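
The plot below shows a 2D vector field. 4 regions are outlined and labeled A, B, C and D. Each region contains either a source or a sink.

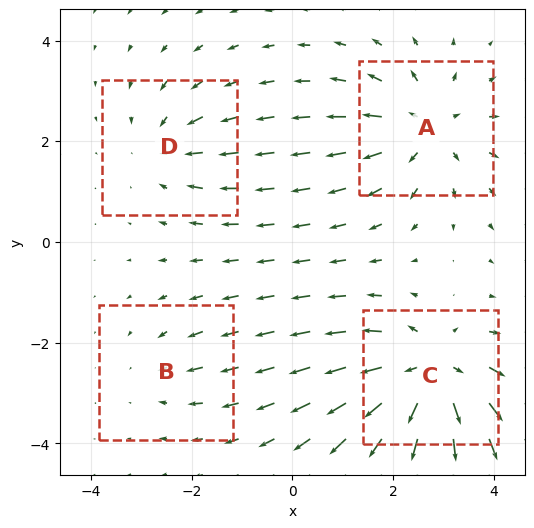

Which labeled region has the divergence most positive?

C

Divergence at each region's feature centre — A: about +4, B: about -2, C: about +6, D: about -3. Region C is most positive.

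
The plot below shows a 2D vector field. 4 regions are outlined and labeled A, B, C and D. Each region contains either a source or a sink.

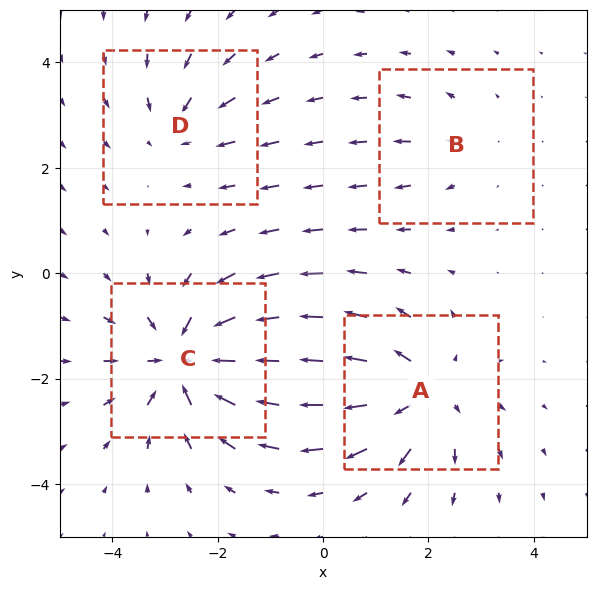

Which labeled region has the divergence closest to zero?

Divergence at each region's feature centre — A: about +5, B: about +2, C: about -6, D: about -3. Region B is closest to zero.

B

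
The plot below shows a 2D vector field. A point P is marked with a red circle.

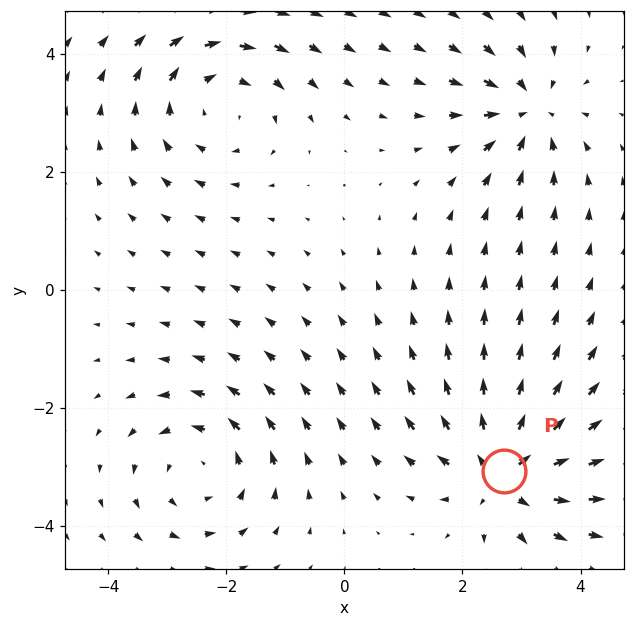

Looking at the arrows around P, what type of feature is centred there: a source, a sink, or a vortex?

At P (2.7, -3.1) the arrows spread outward. Divergence about +4, curl ≈0 — positive divergence with near-zero curl is a source.

source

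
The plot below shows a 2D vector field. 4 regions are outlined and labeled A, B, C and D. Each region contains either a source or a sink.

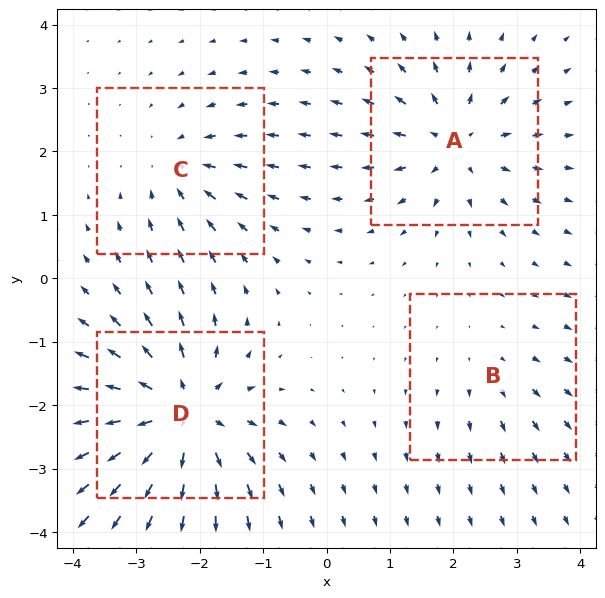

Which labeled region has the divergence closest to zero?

B

Divergence at each region's feature centre — A: about +6, B: about +2, C: about -4, D: about +8. Region B is closest to zero.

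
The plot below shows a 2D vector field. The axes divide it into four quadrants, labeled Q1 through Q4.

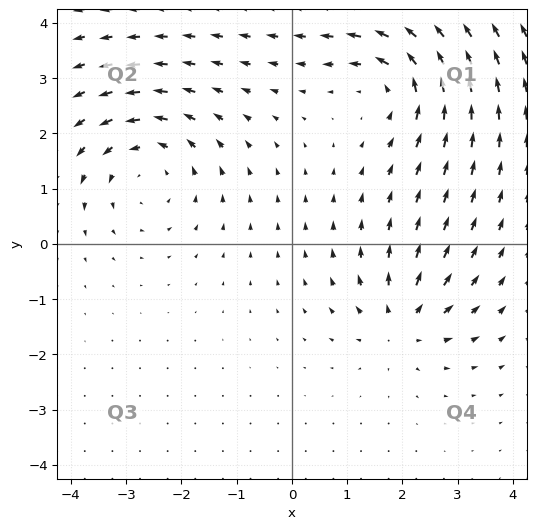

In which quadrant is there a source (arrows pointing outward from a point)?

Q4

The source sits at approximately (2.0, -1.4), which lies in quadrant Q4. The divergence there is about +4, positive as expected for a source.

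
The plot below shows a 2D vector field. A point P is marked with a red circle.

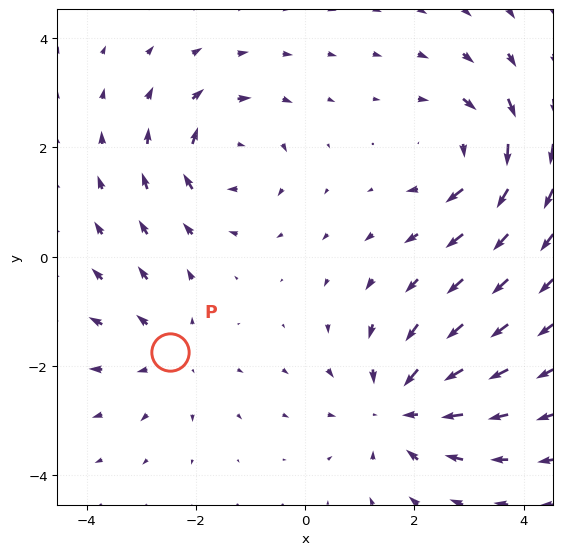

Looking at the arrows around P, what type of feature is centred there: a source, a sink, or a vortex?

At P (-2.5, -1.7) the arrows spread outward. Divergence about +3, curl ≈0 — positive divergence with near-zero curl is a source.

source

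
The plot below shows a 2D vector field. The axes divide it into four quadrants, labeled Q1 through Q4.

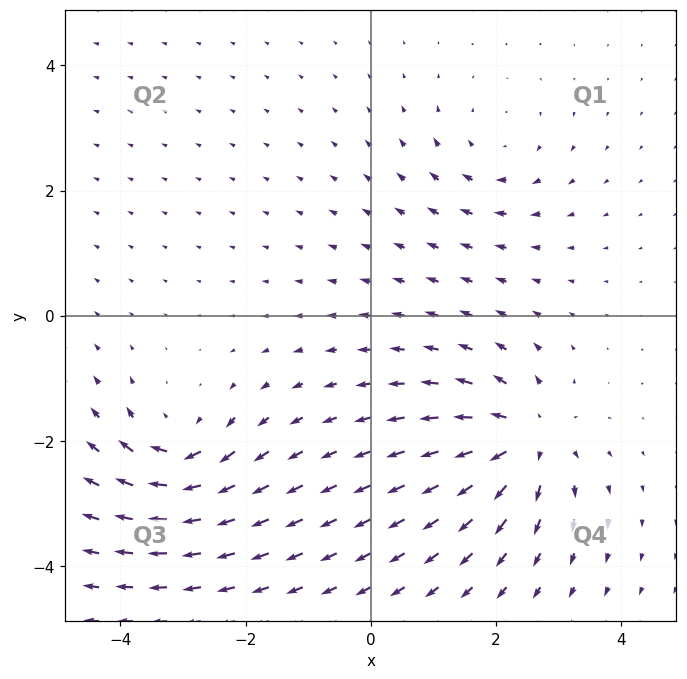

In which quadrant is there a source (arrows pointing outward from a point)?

The source sits at approximately (2.5, -2.0), which lies in quadrant Q4. The divergence there is about +6, positive as expected for a source.

Q4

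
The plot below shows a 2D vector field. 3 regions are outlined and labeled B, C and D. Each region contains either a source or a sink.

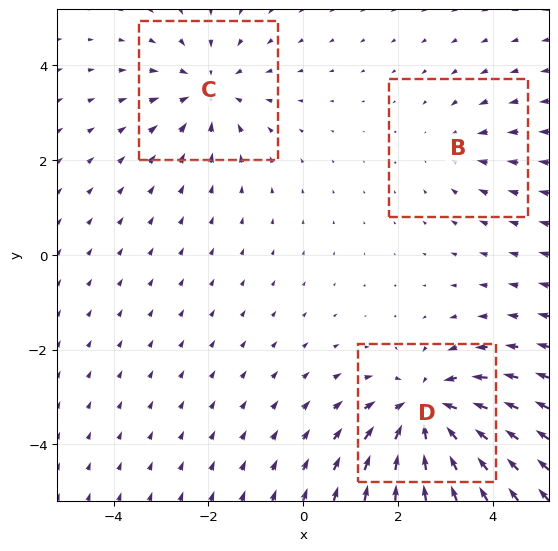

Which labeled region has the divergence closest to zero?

B

Divergence at each region's feature centre — B: about -2, C: about -3, D: about -5. Region B is closest to zero.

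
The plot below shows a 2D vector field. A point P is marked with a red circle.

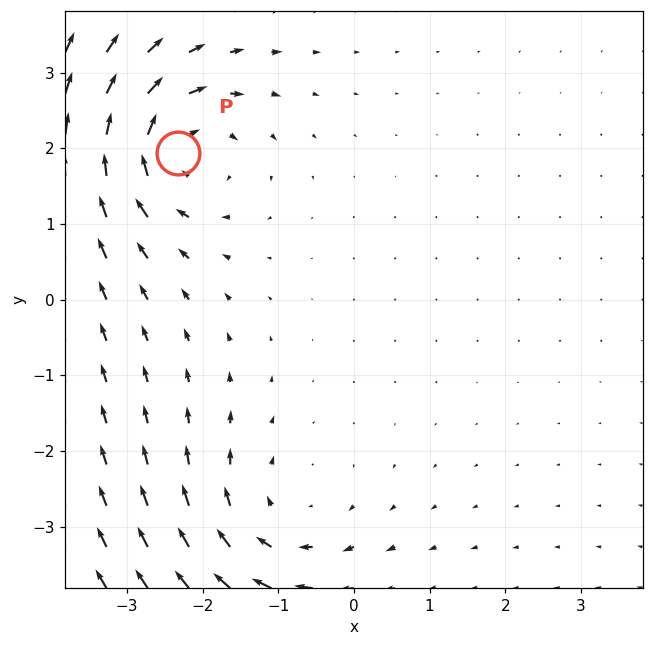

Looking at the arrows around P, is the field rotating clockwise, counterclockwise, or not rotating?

Near P at (-2.3, 1.9) the arrows circulate clockwise. The curl (z-component) there is about -4; negative curl means clockwise rotation.

clockwise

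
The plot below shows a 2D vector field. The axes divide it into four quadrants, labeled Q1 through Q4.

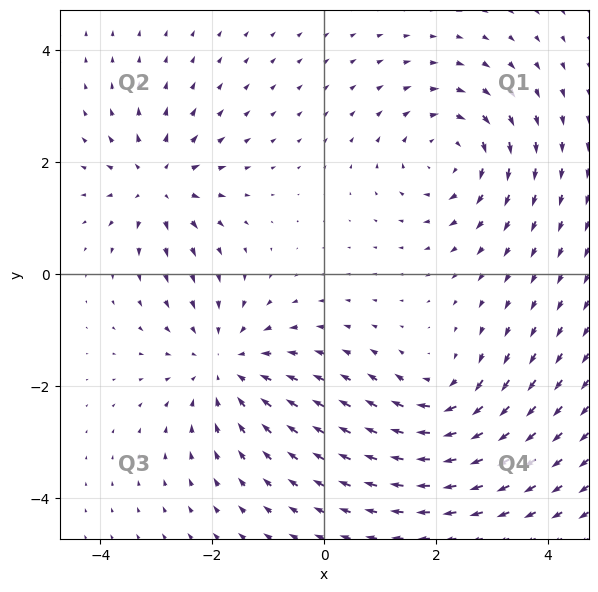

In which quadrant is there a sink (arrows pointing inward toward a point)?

Q3

The sink sits at approximately (-1.8, -1.6), which lies in quadrant Q3. The divergence there is about -4, negative as expected for a sink.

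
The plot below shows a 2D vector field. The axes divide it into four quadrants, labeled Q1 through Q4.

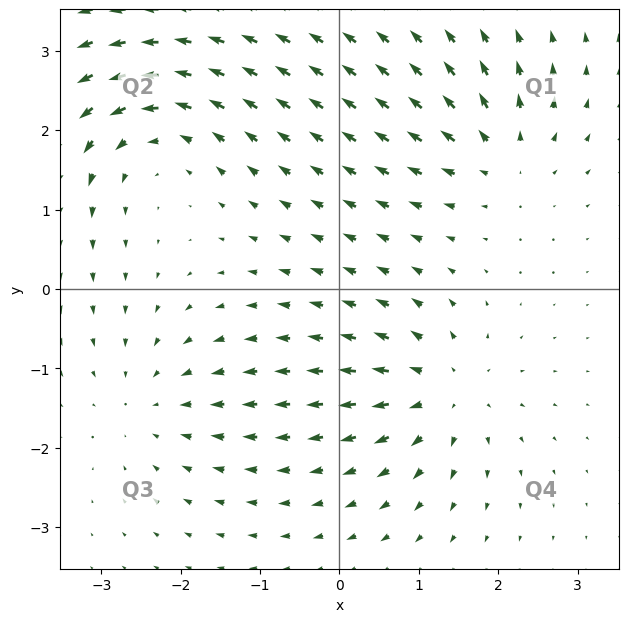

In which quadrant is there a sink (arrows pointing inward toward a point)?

The sink sits at approximately (-2.4, -1.4), which lies in quadrant Q3. The divergence there is about -3, negative as expected for a sink.

Q3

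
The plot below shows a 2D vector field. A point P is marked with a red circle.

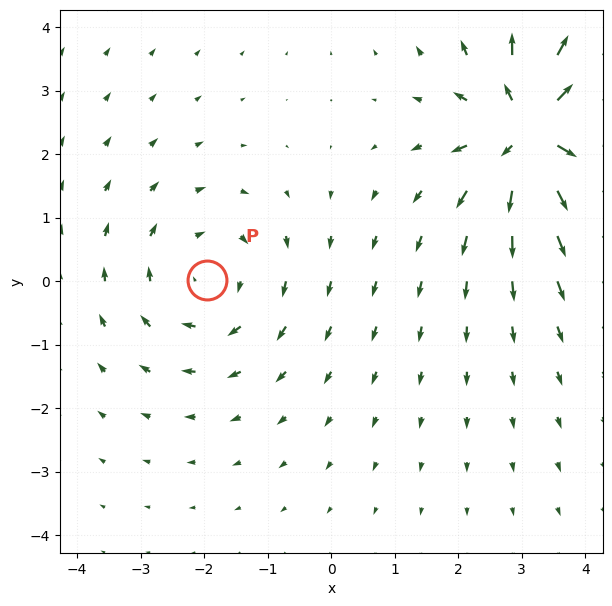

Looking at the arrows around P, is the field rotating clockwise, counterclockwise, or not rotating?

Near P at (-2.0, 0.0) the arrows circulate clockwise. The curl (z-component) there is about -2; negative curl means clockwise rotation.

clockwise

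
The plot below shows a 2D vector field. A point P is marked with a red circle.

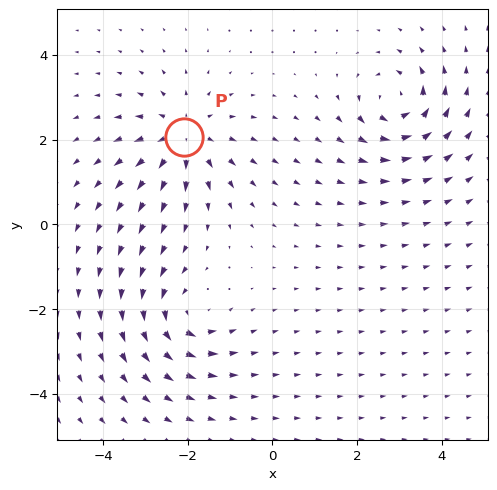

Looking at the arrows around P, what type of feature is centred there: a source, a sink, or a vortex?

source

At P (-2.1, 2.1) the arrows spread outward. Divergence about +5, curl ≈0 — positive divergence with near-zero curl is a source.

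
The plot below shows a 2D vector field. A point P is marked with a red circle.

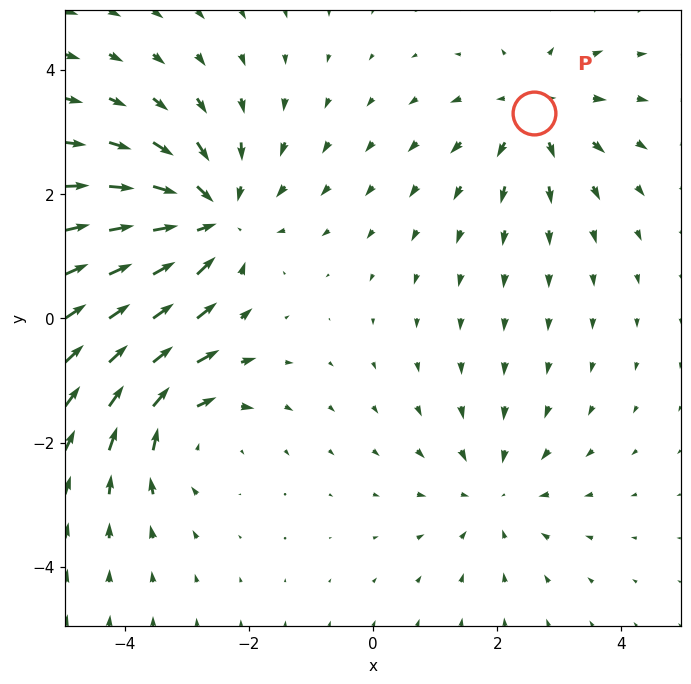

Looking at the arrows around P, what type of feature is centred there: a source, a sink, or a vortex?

source

At P (2.6, 3.3) the arrows spread outward. Divergence about +3, curl ≈0 — positive divergence with near-zero curl is a source.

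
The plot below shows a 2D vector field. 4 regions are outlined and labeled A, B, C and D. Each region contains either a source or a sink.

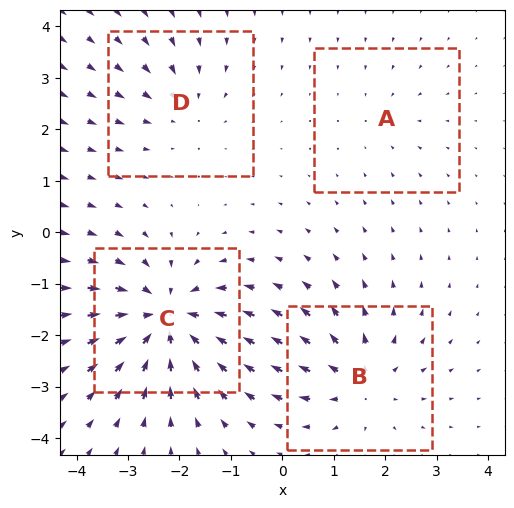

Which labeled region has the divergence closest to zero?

A

Divergence at each region's feature centre — A: about -2, B: about +5, C: about -7, D: about -3. Region A is closest to zero.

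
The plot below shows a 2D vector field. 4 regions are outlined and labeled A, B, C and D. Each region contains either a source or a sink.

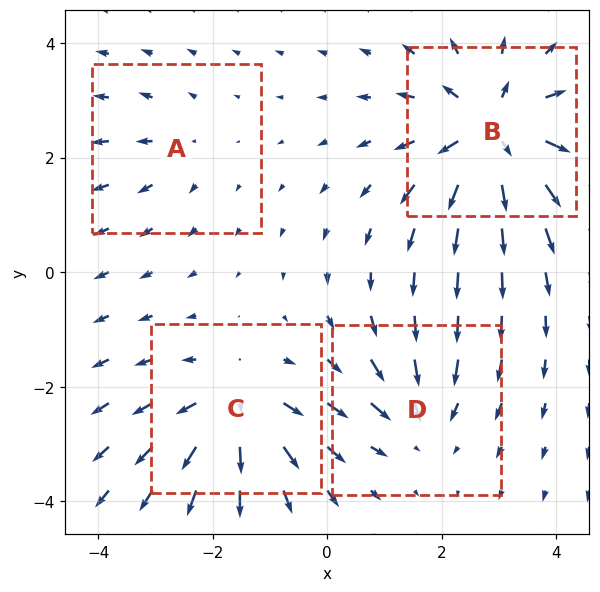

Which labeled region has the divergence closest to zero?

Divergence at each region's feature centre — A: about +2, B: about +7, C: about +5, D: about -4. Region A is closest to zero.

A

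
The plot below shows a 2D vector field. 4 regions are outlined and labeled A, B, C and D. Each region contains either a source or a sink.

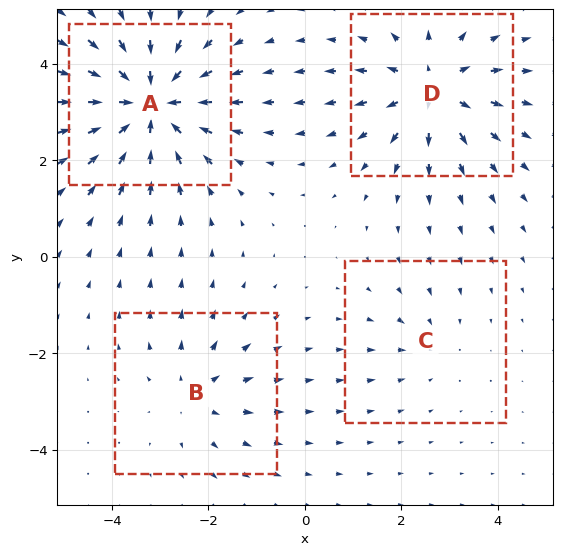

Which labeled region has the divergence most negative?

A

Divergence at each region's feature centre — A: about -6, B: about +3, C: about -2, D: about +5. Region A is most negative.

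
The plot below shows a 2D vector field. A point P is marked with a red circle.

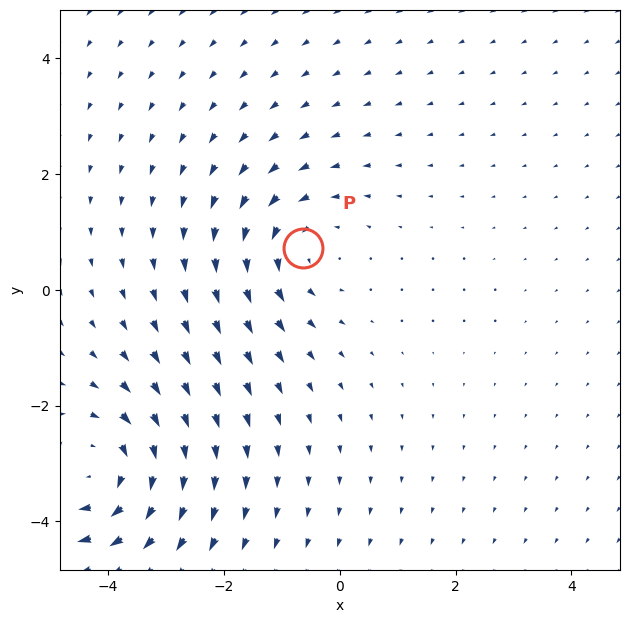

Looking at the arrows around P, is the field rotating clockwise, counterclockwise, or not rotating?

Near P at (-0.6, 0.7) the arrows circulate counterclockwise. The curl (z-component) there is about +3; positive curl means counterclockwise rotation.

counterclockwise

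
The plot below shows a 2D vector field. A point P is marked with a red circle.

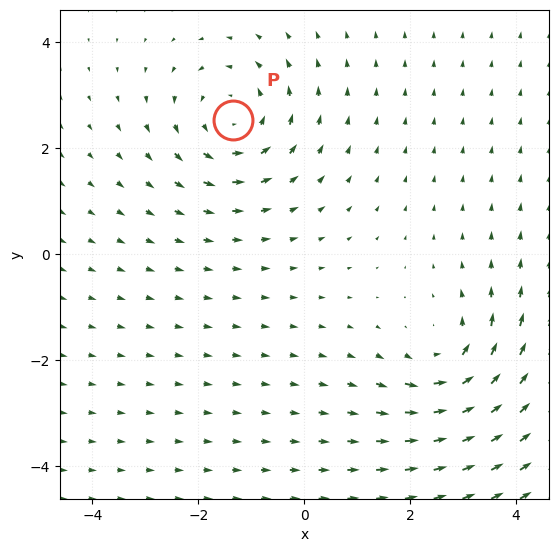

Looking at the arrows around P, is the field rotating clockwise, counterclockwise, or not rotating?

counterclockwise

Near P at (-1.4, 2.5) the arrows circulate counterclockwise. The curl (z-component) there is about +4; positive curl means counterclockwise rotation.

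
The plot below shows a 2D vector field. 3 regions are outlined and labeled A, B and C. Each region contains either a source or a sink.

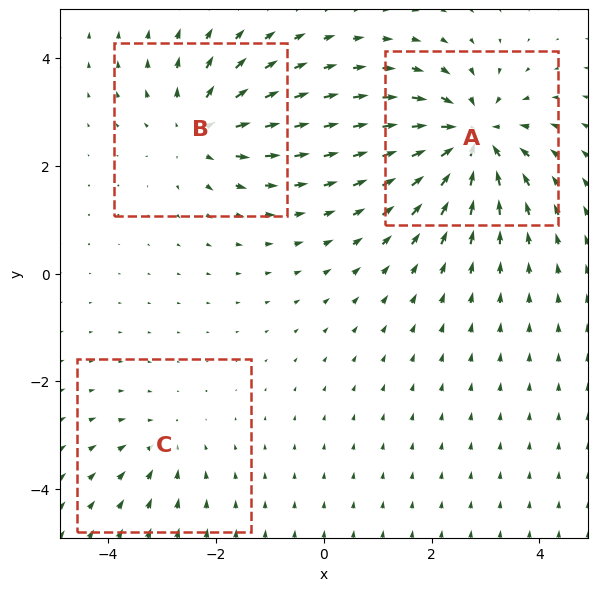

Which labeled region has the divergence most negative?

A

Divergence at each region's feature centre — A: about -6, B: about +4, C: about -2. Region A is most negative.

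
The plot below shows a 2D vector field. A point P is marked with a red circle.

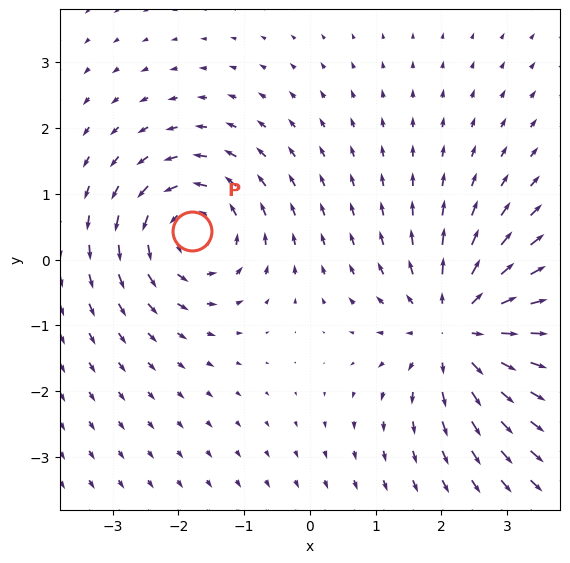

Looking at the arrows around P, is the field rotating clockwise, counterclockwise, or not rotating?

Near P at (-1.8, 0.4) the arrows circulate counterclockwise. The curl (z-component) there is about +4; positive curl means counterclockwise rotation.

counterclockwise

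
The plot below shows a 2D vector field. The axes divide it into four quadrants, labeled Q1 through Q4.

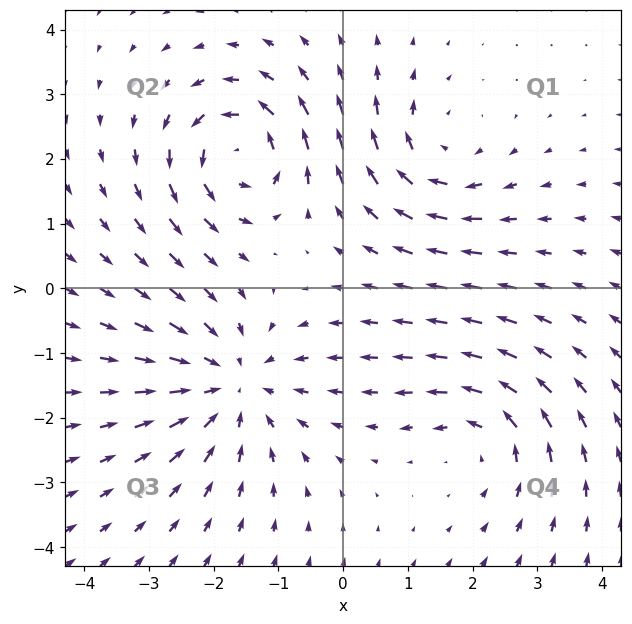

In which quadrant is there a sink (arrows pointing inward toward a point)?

The sink sits at approximately (-1.7, -1.5), which lies in quadrant Q3. The divergence there is about -4, negative as expected for a sink.

Q3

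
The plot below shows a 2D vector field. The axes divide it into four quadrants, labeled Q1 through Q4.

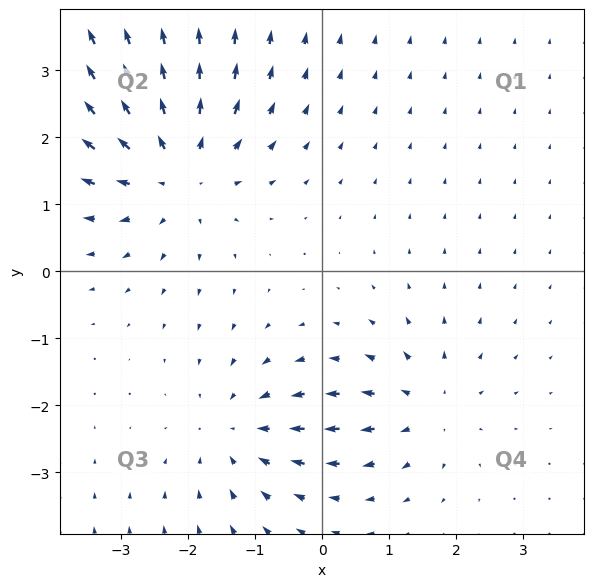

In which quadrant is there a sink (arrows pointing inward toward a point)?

The sink sits at approximately (-1.3, -2.4), which lies in quadrant Q3. The divergence there is about -3, negative as expected for a sink.

Q3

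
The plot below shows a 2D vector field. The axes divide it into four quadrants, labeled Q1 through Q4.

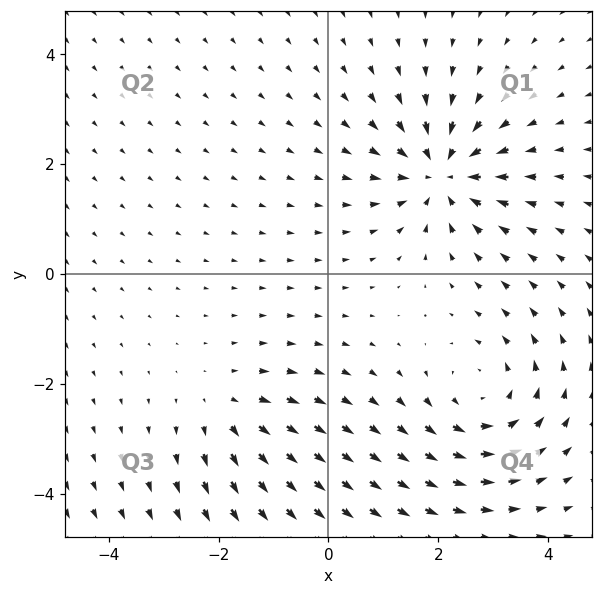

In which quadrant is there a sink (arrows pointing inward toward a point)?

The sink sits at approximately (2.1, 1.8), which lies in quadrant Q1. The divergence there is about -5, negative as expected for a sink.

Q1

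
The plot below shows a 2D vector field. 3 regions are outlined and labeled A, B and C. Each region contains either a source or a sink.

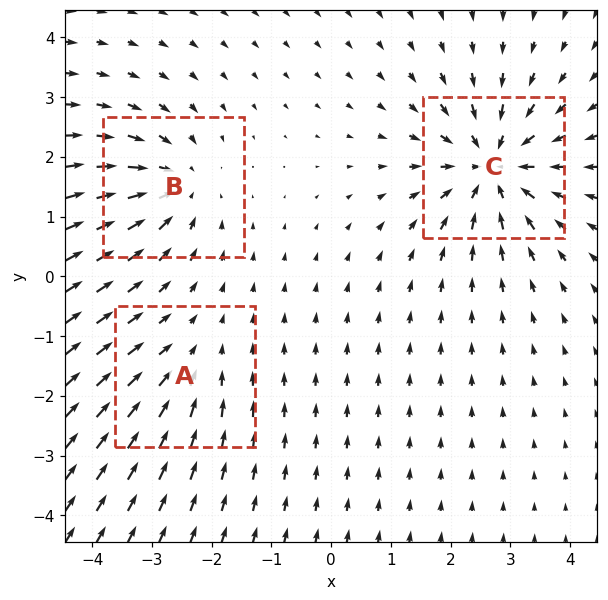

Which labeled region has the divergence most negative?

C

Divergence at each region's feature centre — A: about -2, B: about -4, C: about -5. Region C is most negative.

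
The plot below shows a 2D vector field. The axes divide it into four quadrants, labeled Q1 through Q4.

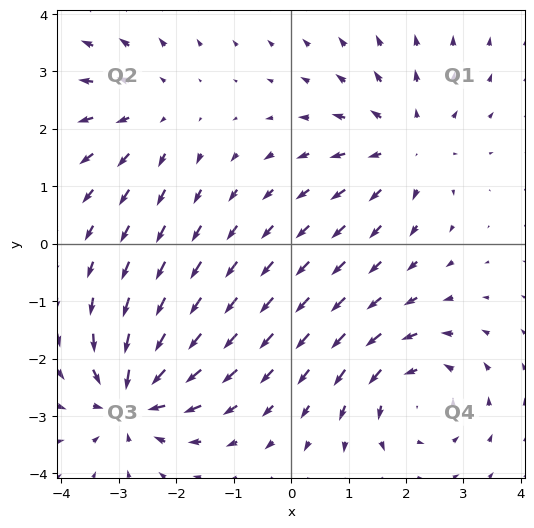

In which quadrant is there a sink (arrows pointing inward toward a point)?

Q3

The sink sits at approximately (-2.8, -2.7), which lies in quadrant Q3. The divergence there is about -5, negative as expected for a sink.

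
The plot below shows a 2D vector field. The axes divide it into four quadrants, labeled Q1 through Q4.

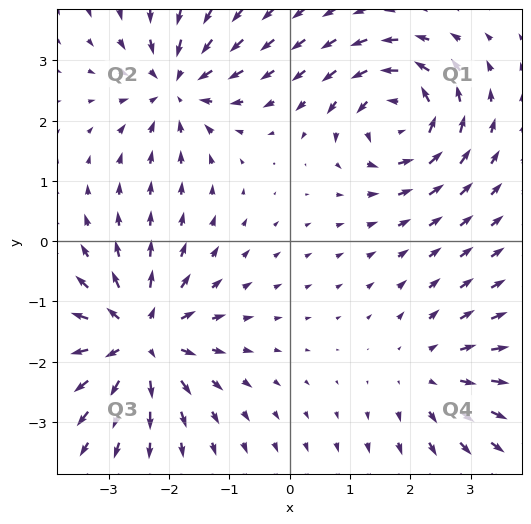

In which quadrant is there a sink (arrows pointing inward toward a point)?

Q2

The sink sits at approximately (-1.9, 2.6), which lies in quadrant Q2. The divergence there is about -5, negative as expected for a sink.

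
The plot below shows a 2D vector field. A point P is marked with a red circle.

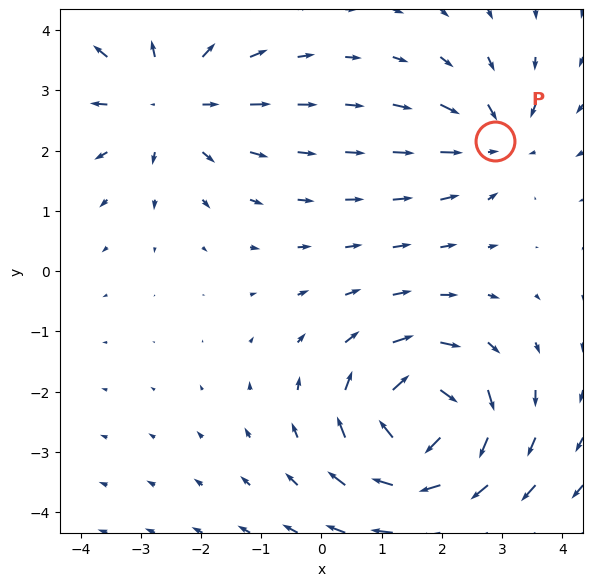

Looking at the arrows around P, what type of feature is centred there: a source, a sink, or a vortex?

At P (2.9, 2.2) the arrows converge inward. Divergence about -3, curl ≈0 — negative divergence with near-zero curl is a sink.

sink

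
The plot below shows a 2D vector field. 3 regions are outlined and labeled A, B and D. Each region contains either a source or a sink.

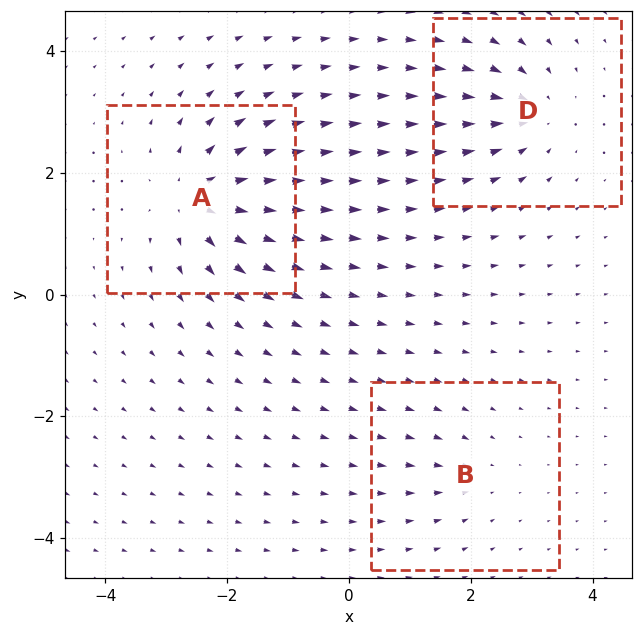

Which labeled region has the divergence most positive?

A

Divergence at each region's feature centre — A: about +6, B: about -2, D: about -4. Region A is most positive.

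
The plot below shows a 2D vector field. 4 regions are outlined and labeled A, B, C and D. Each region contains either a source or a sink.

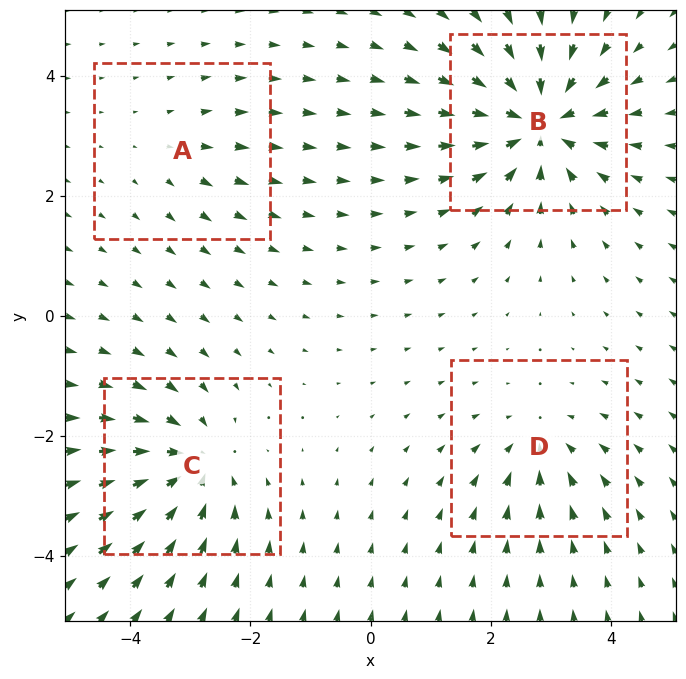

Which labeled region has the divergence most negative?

Divergence at each region's feature centre — A: about +2, B: about -7, C: about -5, D: about -4. Region B is most negative.

B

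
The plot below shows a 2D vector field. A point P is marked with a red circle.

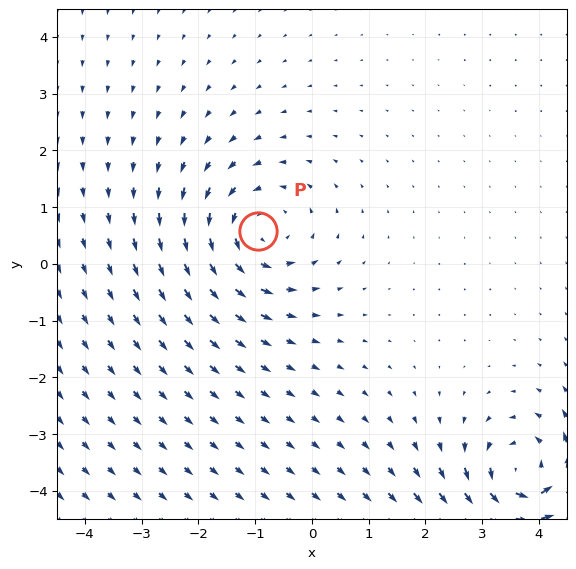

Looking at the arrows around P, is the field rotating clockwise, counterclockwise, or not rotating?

Near P at (-1.0, 0.6) the arrows circulate counterclockwise. The curl (z-component) there is about +3; positive curl means counterclockwise rotation.

counterclockwise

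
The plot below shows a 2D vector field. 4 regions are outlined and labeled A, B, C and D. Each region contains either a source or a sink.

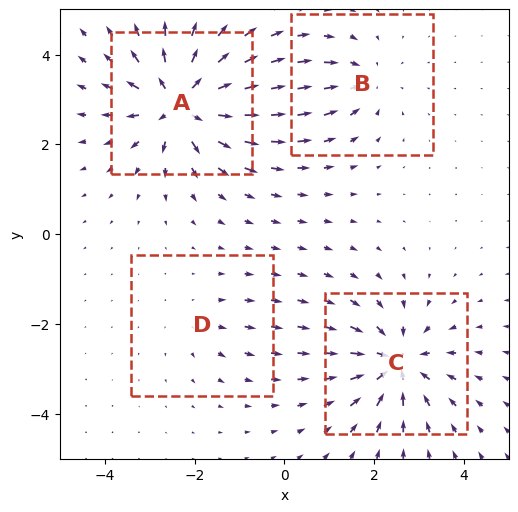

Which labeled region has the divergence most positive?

A

Divergence at each region's feature centre — A: about +8, B: about -4, C: about -6, D: about +2. Region A is most positive.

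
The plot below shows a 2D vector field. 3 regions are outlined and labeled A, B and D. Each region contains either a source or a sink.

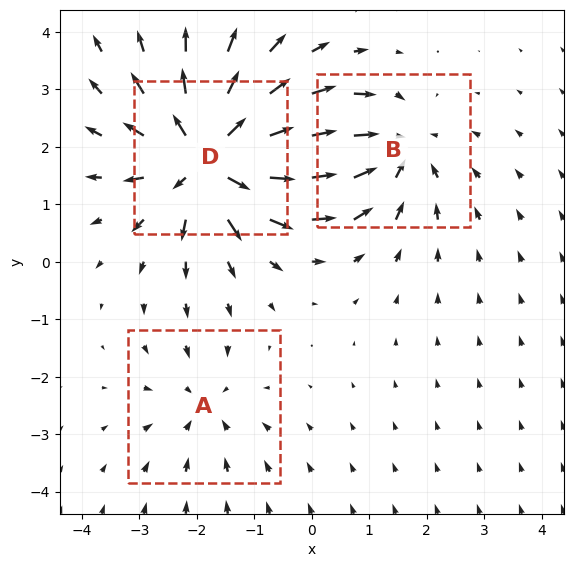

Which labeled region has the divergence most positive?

D

Divergence at each region's feature centre — A: about -2, B: about -3, D: about +5. Region D is most positive.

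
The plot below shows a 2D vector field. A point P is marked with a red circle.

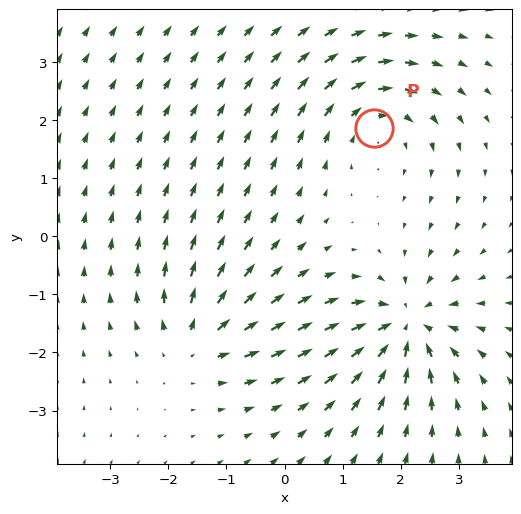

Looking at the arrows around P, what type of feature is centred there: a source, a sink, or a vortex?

At P (1.5, 1.9) the arrows circulate clockwise. Divergence ≈0, curl about -4 — near-zero divergence with nonzero curl is a vortex.

vortex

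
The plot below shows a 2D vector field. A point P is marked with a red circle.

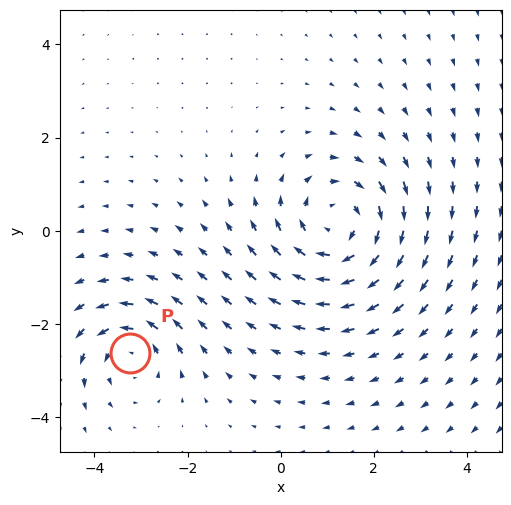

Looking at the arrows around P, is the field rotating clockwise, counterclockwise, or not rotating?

counterclockwise

Near P at (-3.2, -2.6) the arrows circulate counterclockwise. The curl (z-component) there is about +4; positive curl means counterclockwise rotation.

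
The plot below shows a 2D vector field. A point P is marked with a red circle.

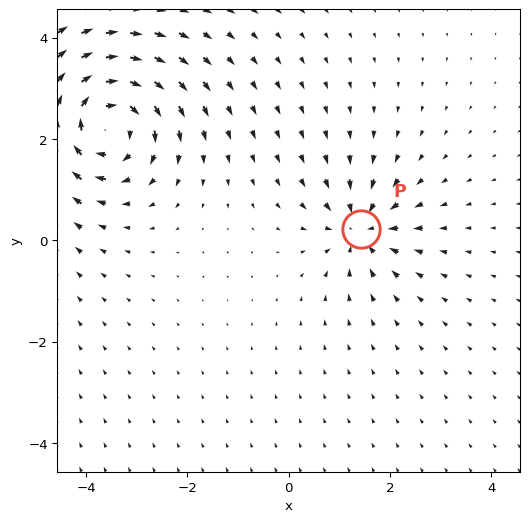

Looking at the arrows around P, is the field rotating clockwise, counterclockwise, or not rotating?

Near P at (1.4, 0.2) the arrows show no circulation. The curl there is ≈0.

not rotating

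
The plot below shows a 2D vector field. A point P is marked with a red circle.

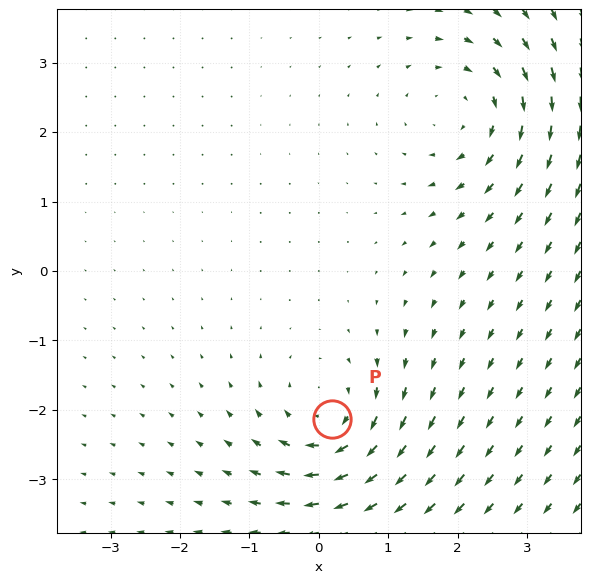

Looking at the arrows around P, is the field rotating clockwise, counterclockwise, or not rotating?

Near P at (0.2, -2.1) the arrows circulate clockwise. The curl (z-component) there is about -4; negative curl means clockwise rotation.

clockwise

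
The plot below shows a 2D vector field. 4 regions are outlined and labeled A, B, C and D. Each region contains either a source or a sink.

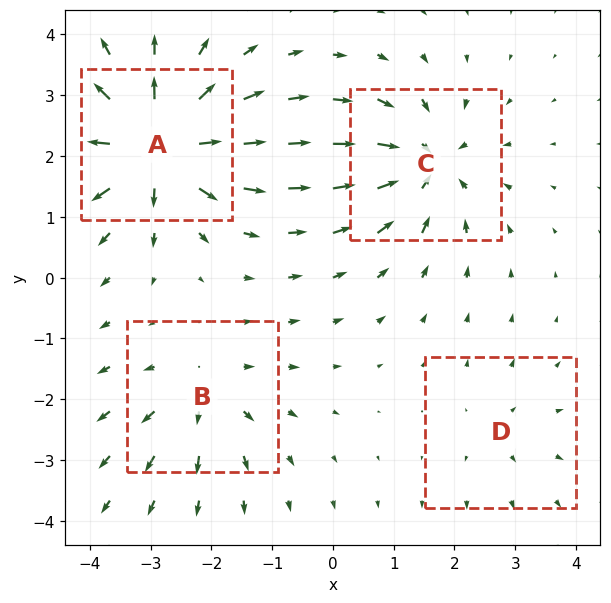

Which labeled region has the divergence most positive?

Divergence at each region's feature centre — A: about +8, B: about +4, C: about -6, D: about +2. Region A is most positive.

A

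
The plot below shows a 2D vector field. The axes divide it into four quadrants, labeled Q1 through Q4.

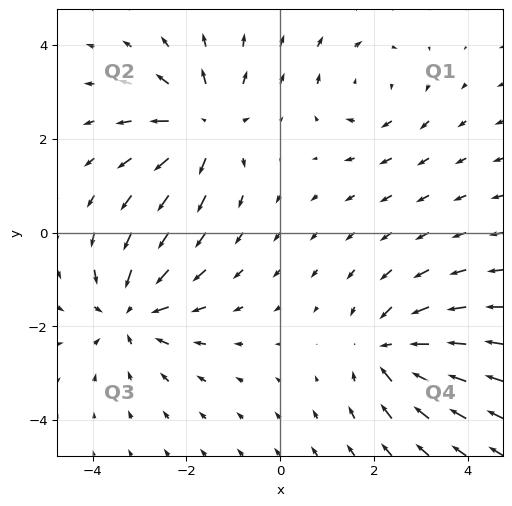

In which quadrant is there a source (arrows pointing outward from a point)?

The source sits at approximately (-1.6, 2.3), which lies in quadrant Q2. The divergence there is about +5, positive as expected for a source.

Q2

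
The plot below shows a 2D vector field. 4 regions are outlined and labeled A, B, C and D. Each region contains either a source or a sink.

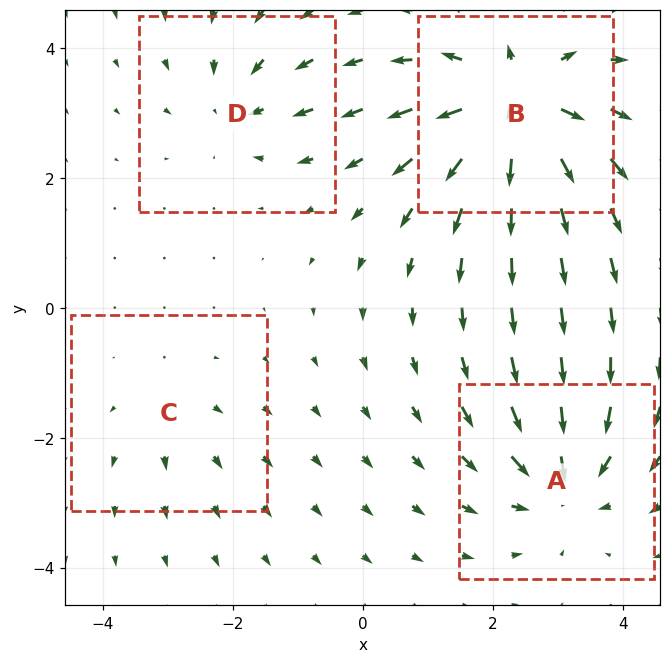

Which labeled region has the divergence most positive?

Divergence at each region's feature centre — A: about -6, B: about +8, C: about +2, D: about -4. Region B is most positive.

B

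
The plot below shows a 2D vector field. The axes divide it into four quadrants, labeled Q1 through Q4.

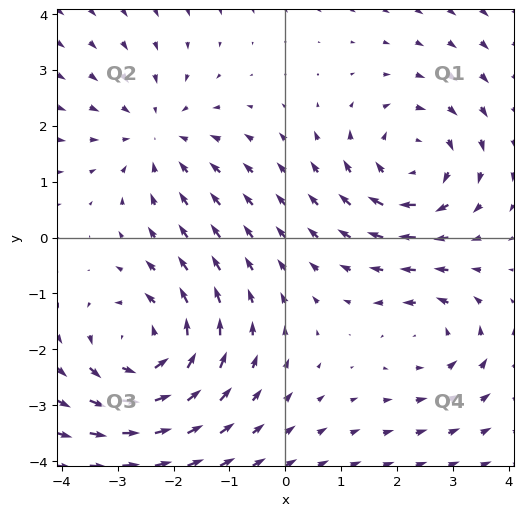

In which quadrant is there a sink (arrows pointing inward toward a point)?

Q2

The sink sits at approximately (-2.3, 1.8), which lies in quadrant Q2. The divergence there is about -3, negative as expected for a sink.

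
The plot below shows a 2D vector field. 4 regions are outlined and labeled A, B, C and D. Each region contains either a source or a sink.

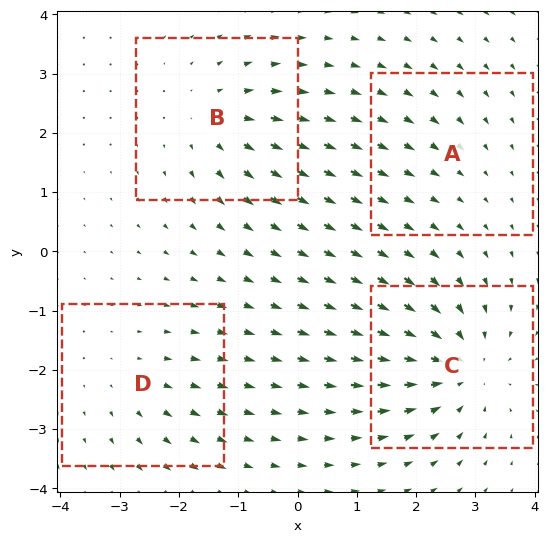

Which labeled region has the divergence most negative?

C

Divergence at each region's feature centre — A: about -2, B: about +4, C: about -6, D: about +3. Region C is most negative.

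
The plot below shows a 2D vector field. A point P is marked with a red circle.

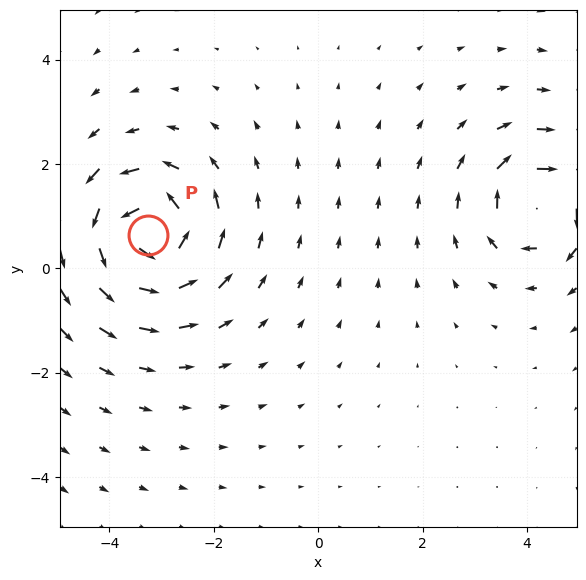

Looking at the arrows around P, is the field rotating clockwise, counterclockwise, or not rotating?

counterclockwise

Near P at (-3.3, 0.6) the arrows circulate counterclockwise. The curl (z-component) there is about +6; positive curl means counterclockwise rotation.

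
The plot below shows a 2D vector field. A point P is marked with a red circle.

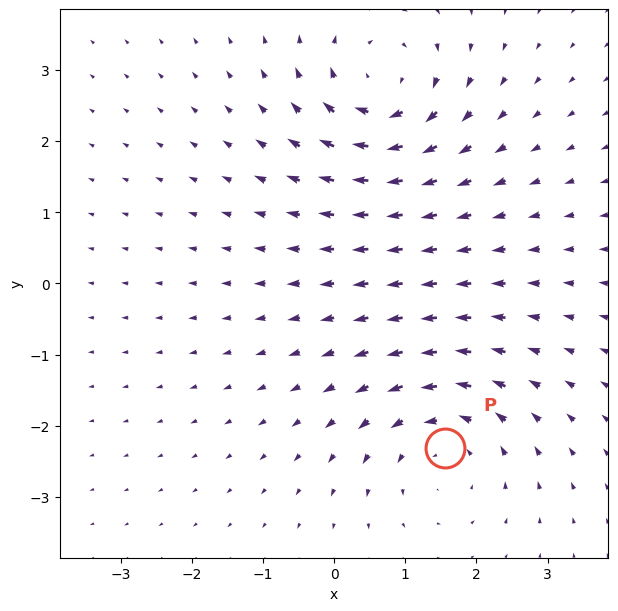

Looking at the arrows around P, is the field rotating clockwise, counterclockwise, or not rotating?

counterclockwise

Near P at (1.6, -2.3) the arrows circulate counterclockwise. The curl (z-component) there is about +3; positive curl means counterclockwise rotation.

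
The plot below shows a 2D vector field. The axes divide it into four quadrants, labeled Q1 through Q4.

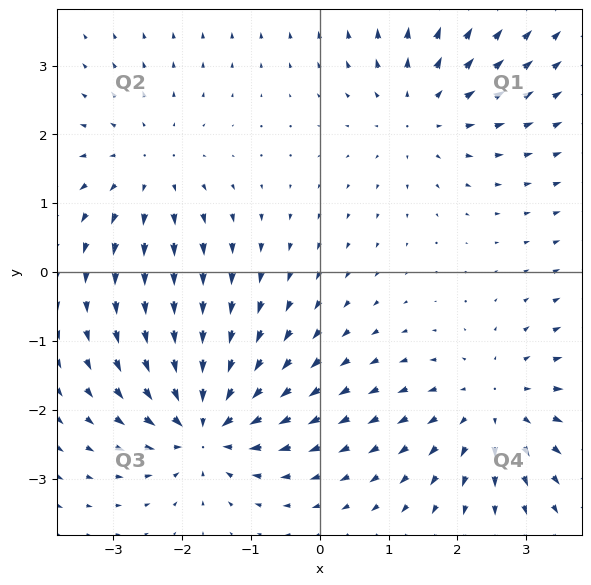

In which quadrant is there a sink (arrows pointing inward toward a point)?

The sink sits at approximately (-1.7, -2.2), which lies in quadrant Q3. The divergence there is about -6, negative as expected for a sink.

Q3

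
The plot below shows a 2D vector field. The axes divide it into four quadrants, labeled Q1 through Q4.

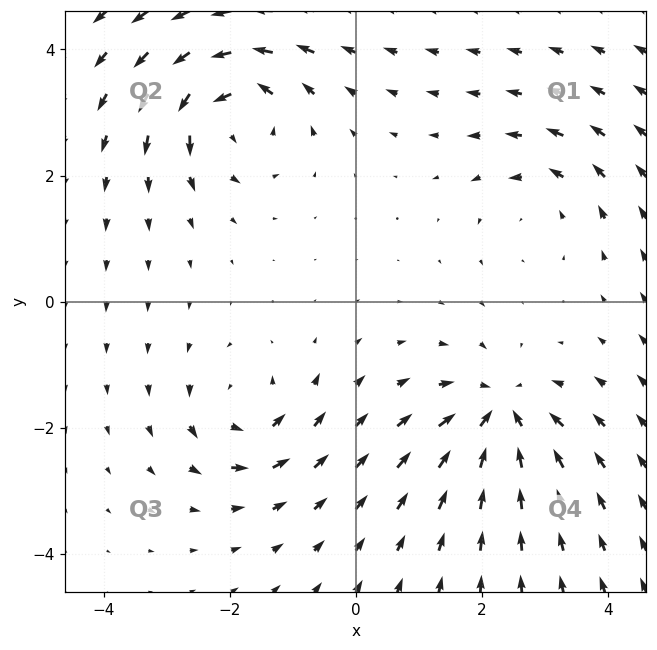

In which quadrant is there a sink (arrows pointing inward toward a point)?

The sink sits at approximately (2.3, -1.8), which lies in quadrant Q4. The divergence there is about -6, negative as expected for a sink.

Q4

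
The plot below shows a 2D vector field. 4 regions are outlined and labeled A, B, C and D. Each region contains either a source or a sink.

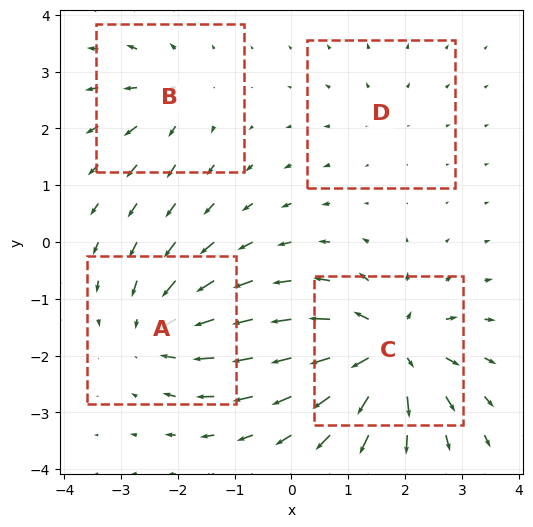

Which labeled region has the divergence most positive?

Divergence at each region's feature centre — A: about -5, B: about +3, C: about +8, D: about +2. Region C is most positive.

C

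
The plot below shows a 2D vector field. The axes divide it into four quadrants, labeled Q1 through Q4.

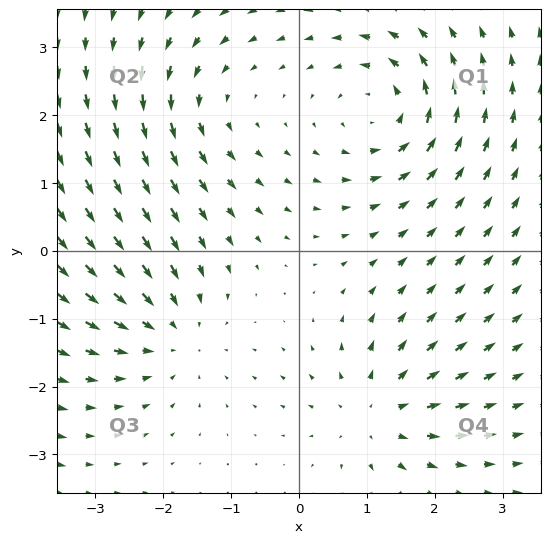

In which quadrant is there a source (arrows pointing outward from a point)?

Q4

The source sits at approximately (1.2, -2.4), which lies in quadrant Q4. The divergence there is about +5, positive as expected for a source.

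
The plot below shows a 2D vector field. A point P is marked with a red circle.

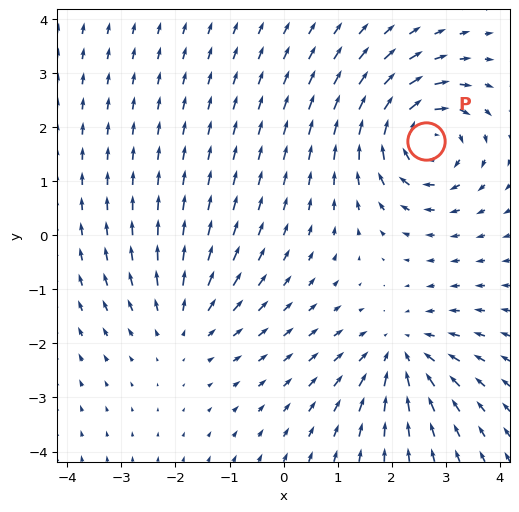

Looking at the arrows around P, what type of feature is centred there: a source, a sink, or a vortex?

At P (2.6, 1.7) the arrows circulate clockwise. Divergence ≈0, curl about -6 — near-zero divergence with nonzero curl is a vortex.

vortex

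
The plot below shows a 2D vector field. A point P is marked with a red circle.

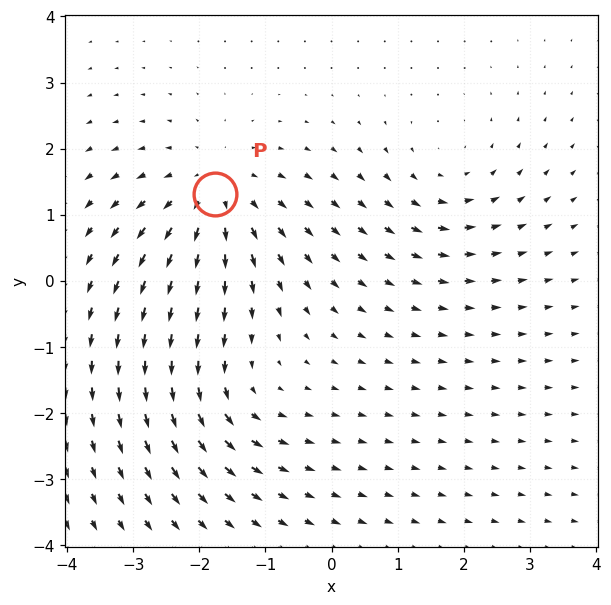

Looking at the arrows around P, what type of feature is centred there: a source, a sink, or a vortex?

At P (-1.8, 1.3) the arrows spread outward. Divergence about +4, curl ≈0 — positive divergence with near-zero curl is a source.

source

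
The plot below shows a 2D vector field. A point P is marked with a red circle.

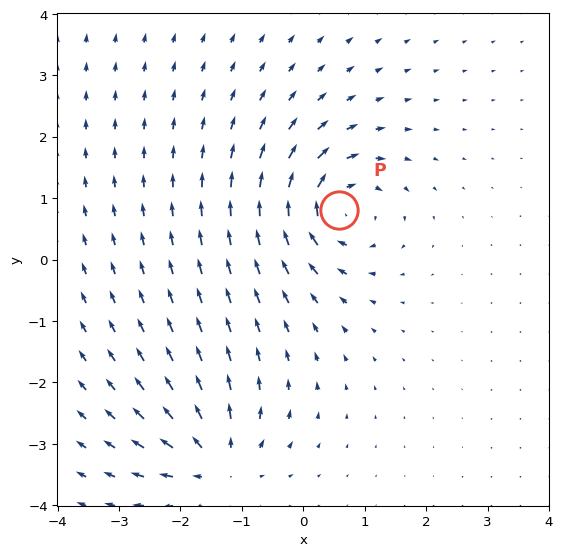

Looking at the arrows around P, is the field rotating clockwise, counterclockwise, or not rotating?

Near P at (0.6, 0.8) the arrows circulate clockwise. The curl (z-component) there is about -7; negative curl means clockwise rotation.

clockwise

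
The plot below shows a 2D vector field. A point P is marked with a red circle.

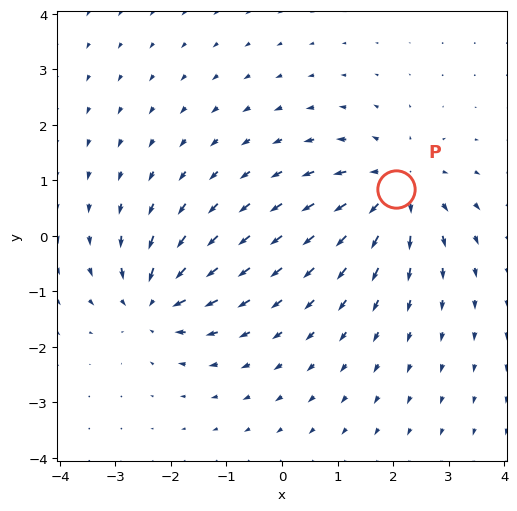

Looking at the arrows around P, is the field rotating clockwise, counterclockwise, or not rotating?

not rotating

Near P at (2.1, 0.9) the arrows show no circulation. The curl there is ≈0.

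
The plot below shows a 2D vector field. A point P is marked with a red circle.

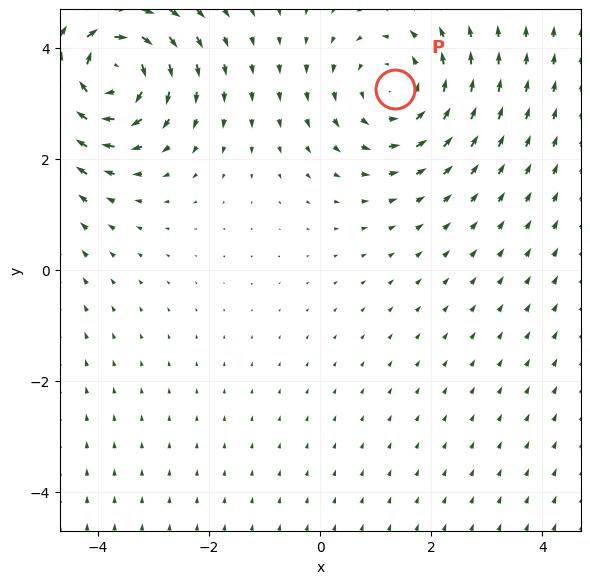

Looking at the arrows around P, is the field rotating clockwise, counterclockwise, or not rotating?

counterclockwise

Near P at (1.3, 3.3) the arrows circulate counterclockwise. The curl (z-component) there is about +2; positive curl means counterclockwise rotation.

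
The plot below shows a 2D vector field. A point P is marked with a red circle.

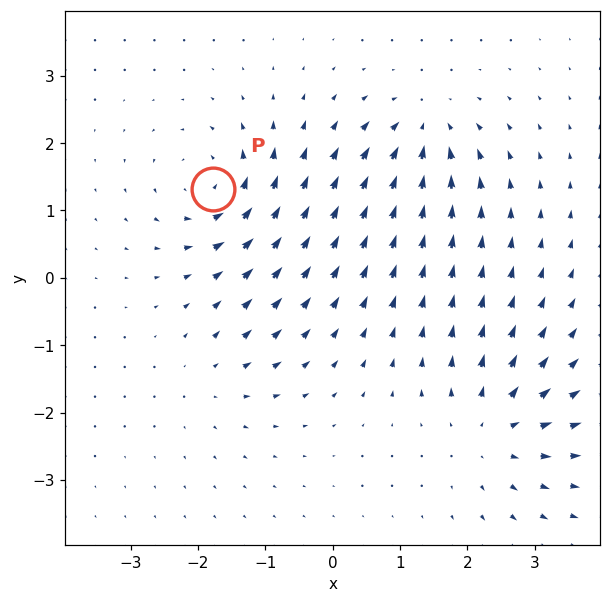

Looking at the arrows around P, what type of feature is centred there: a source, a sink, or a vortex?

vortex

At P (-1.8, 1.3) the arrows circulate counterclockwise. Divergence ≈0, curl about +7 — near-zero divergence with nonzero curl is a vortex.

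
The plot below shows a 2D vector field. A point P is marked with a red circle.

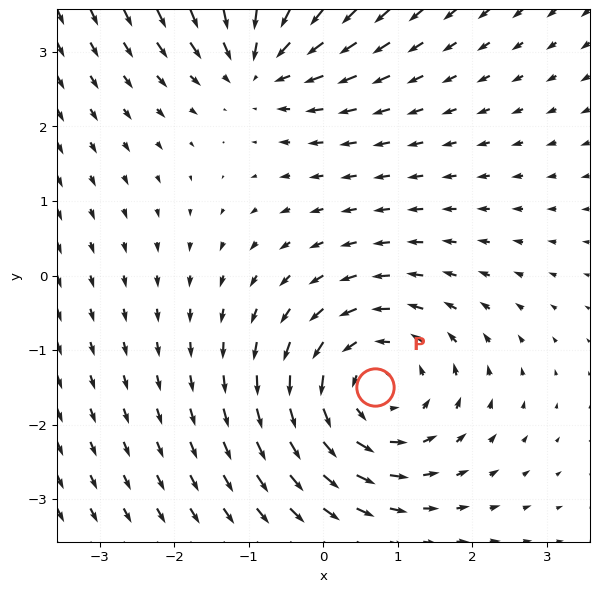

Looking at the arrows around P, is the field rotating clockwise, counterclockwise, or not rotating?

Near P at (0.7, -1.5) the arrows circulate counterclockwise. The curl (z-component) there is about +3; positive curl means counterclockwise rotation.

counterclockwise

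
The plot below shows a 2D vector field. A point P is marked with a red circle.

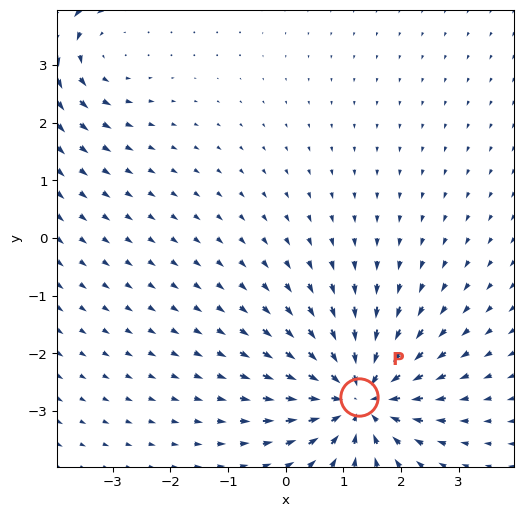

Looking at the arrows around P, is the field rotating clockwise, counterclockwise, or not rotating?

not rotating

Near P at (1.3, -2.8) the arrows show no circulation. The curl there is ≈0.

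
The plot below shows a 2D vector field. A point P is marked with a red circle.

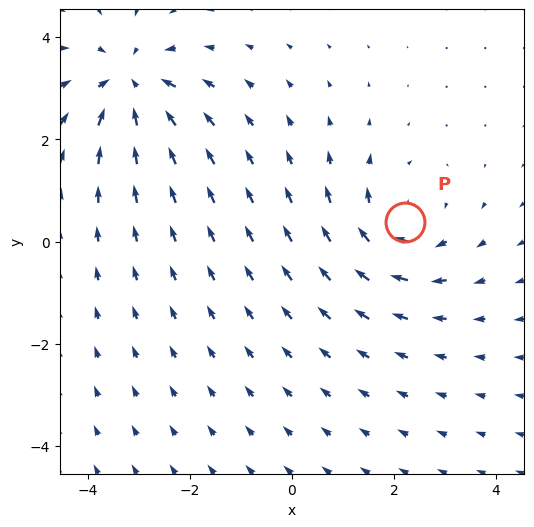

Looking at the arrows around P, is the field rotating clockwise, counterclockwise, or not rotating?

clockwise

Near P at (2.2, 0.4) the arrows circulate clockwise. The curl (z-component) there is about -3; negative curl means clockwise rotation.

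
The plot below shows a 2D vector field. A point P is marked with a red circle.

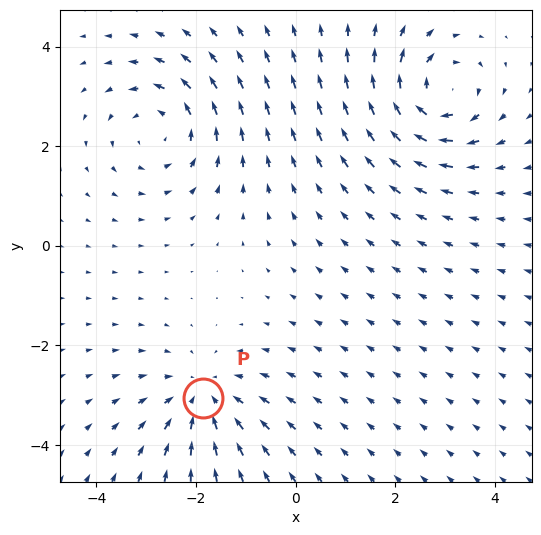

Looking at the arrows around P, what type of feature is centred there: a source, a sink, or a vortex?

sink

At P (-1.9, -3.0) the arrows converge inward. Divergence about -2, curl ≈0 — negative divergence with near-zero curl is a sink.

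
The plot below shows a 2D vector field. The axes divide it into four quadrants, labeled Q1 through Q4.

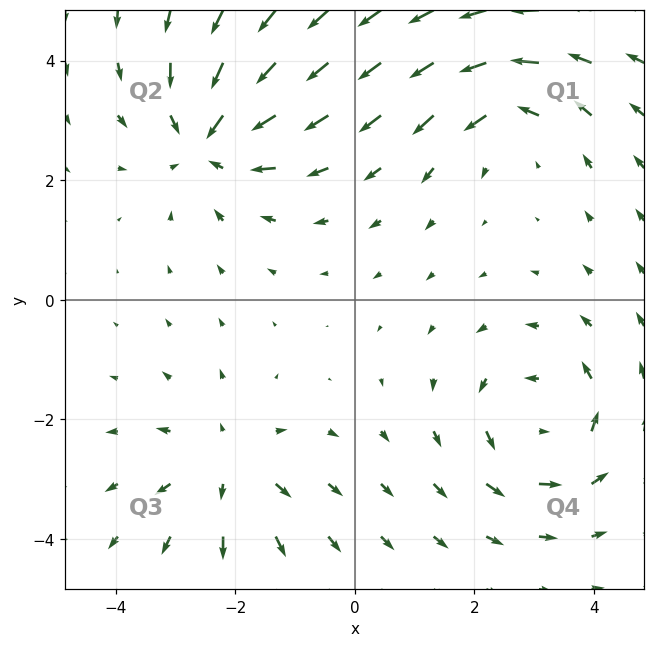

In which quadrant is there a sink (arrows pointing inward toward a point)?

Q2

The sink sits at approximately (-2.4, 2.7), which lies in quadrant Q2. The divergence there is about -5, negative as expected for a sink.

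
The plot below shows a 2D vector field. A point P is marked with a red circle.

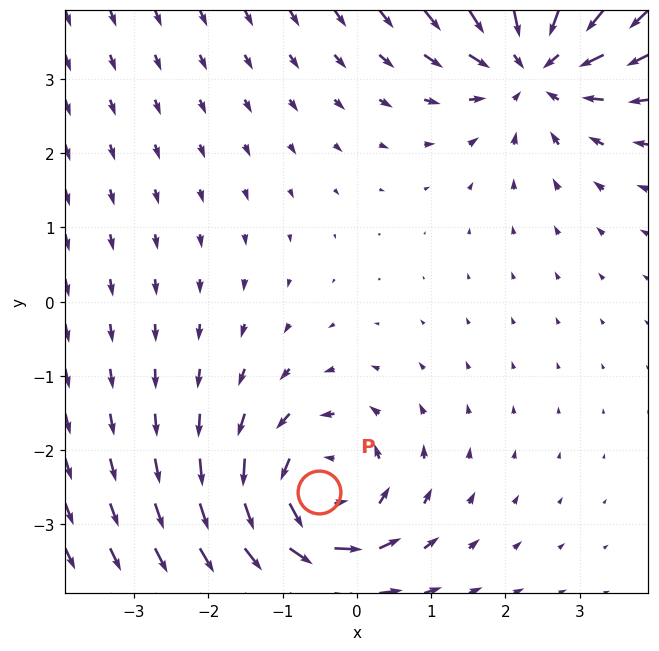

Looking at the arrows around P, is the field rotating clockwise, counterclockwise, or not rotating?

counterclockwise

Near P at (-0.5, -2.6) the arrows circulate counterclockwise. The curl (z-component) there is about +4; positive curl means counterclockwise rotation.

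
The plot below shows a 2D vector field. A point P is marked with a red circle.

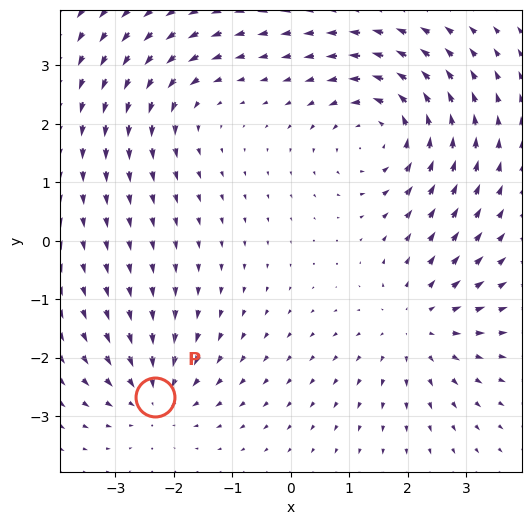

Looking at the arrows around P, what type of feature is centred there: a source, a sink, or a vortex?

sink

At P (-2.3, -2.7) the arrows converge inward. Divergence about -4, curl ≈0 — negative divergence with near-zero curl is a sink.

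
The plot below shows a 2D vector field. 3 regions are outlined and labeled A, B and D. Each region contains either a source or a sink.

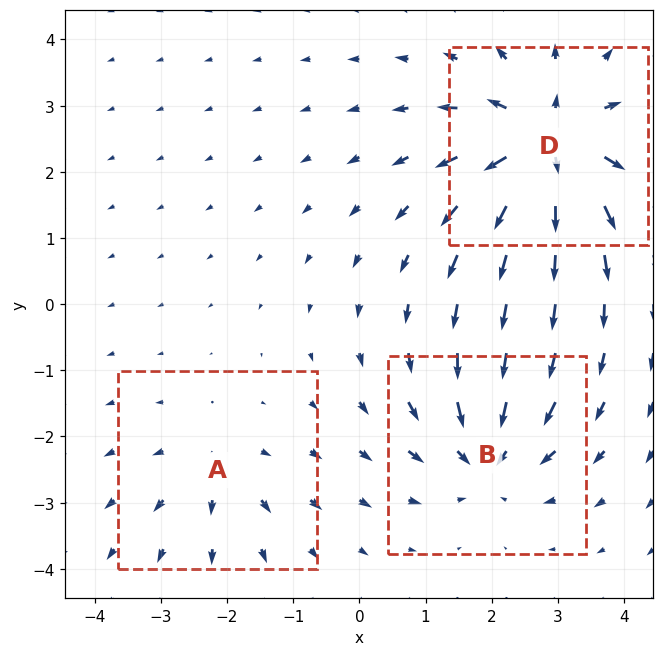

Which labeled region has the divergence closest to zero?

Divergence at each region's feature centre — A: about +2, B: about -4, D: about +5. Region A is closest to zero.

A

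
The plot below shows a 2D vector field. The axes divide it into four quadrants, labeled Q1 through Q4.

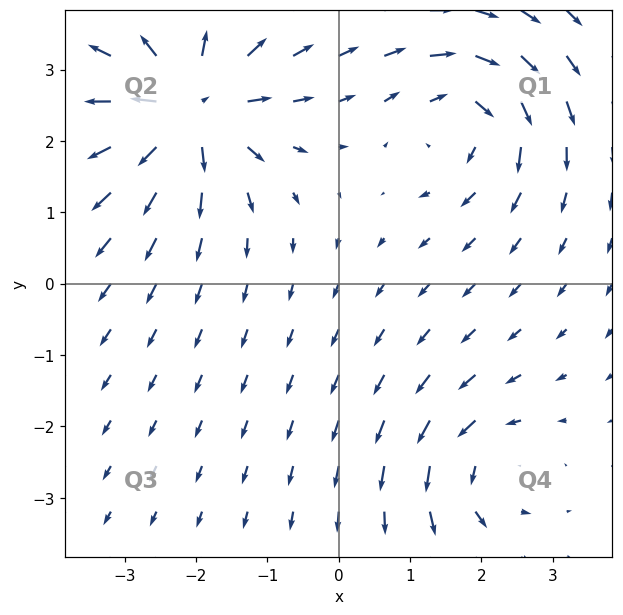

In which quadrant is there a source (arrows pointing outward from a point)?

The source sits at approximately (-2.1, 2.5), which lies in quadrant Q2. The divergence there is about +7, positive as expected for a source.

Q2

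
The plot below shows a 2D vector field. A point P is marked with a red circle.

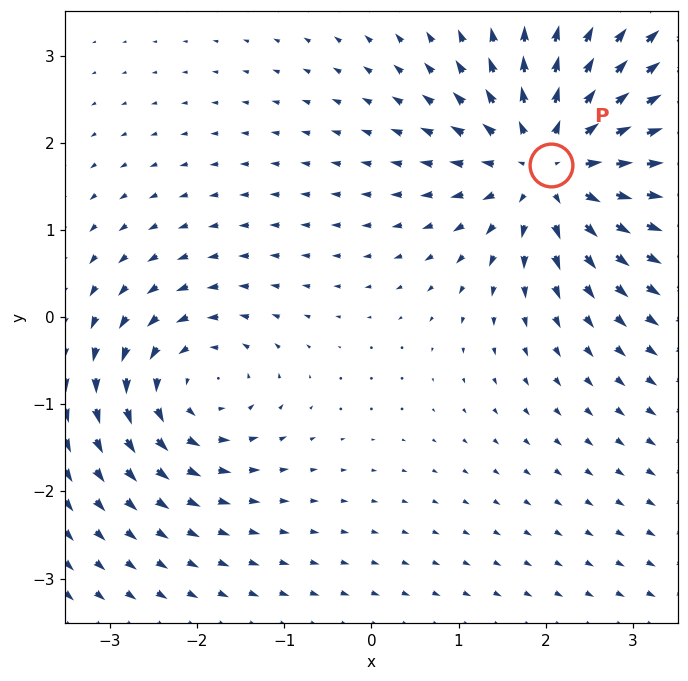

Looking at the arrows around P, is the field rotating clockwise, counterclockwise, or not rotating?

Near P at (2.1, 1.7) the arrows show no circulation. The curl there is ≈0.

not rotating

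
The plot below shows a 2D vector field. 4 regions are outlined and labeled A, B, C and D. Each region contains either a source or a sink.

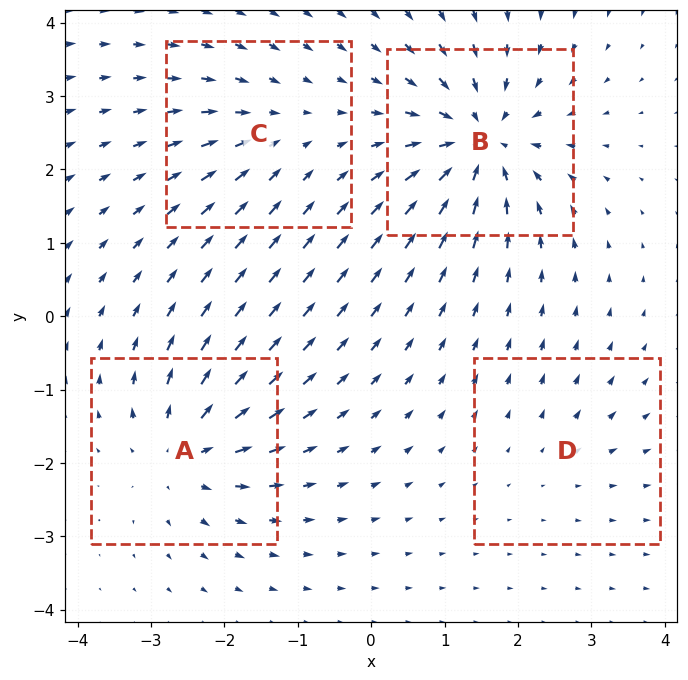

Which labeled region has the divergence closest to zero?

D

Divergence at each region's feature centre — A: about +6, B: about -9, C: about -4, D: about +2. Region D is closest to zero.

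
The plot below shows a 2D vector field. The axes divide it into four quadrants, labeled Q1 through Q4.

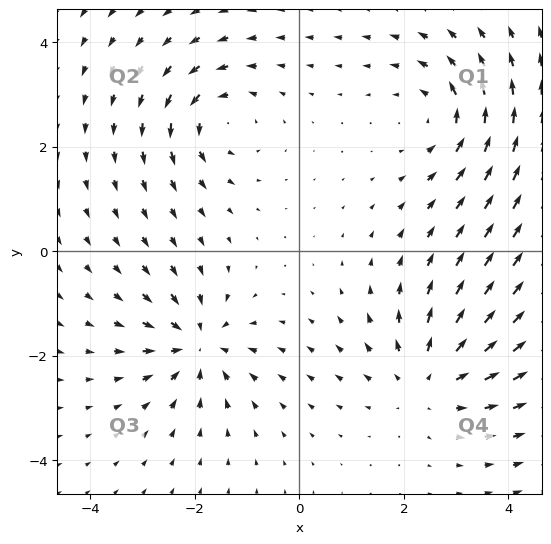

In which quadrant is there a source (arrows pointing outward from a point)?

The source sits at approximately (2.5, -2.4), which lies in quadrant Q4. The divergence there is about +4, positive as expected for a source.

Q4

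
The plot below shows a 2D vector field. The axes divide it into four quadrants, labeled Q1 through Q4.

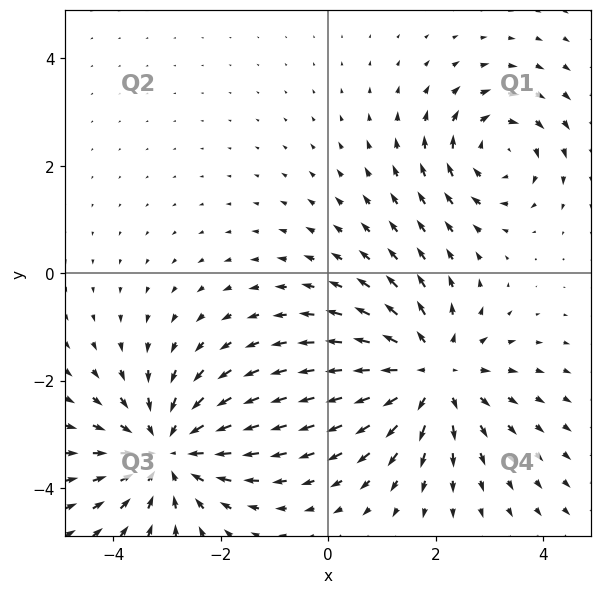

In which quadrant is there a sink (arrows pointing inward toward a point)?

Q3

The sink sits at approximately (-3.0, -3.3), which lies in quadrant Q3. The divergence there is about -4, negative as expected for a sink.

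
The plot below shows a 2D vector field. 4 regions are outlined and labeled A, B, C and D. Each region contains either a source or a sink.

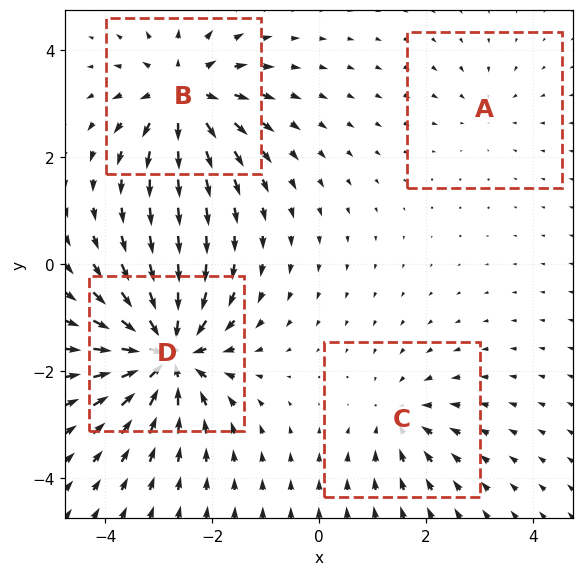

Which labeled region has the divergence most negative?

Divergence at each region's feature centre — A: about -2, B: about +6, C: about -4, D: about -9. Region D is most negative.

D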